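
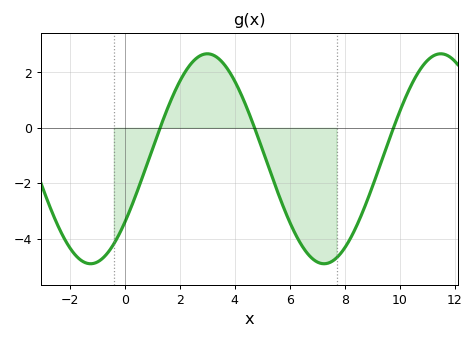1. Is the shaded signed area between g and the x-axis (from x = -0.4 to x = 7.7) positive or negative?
negative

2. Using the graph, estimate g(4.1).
1.48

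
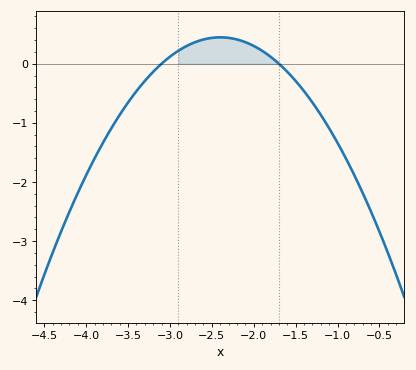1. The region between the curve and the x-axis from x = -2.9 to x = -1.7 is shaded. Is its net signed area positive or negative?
positive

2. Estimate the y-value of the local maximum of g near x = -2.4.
0.446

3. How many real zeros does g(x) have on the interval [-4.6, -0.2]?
2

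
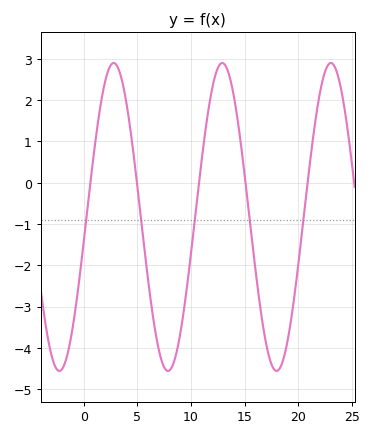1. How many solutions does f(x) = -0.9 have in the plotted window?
5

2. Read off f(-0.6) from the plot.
-2.7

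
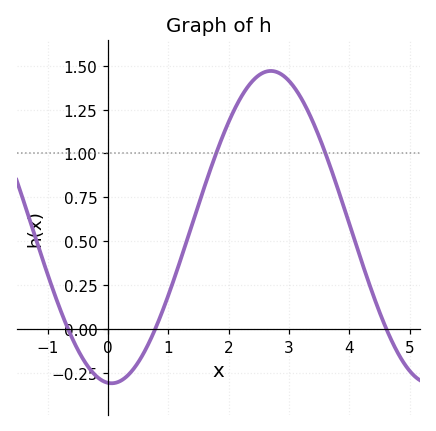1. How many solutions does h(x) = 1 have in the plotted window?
2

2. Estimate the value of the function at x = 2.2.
1.32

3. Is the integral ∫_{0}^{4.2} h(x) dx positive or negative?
positive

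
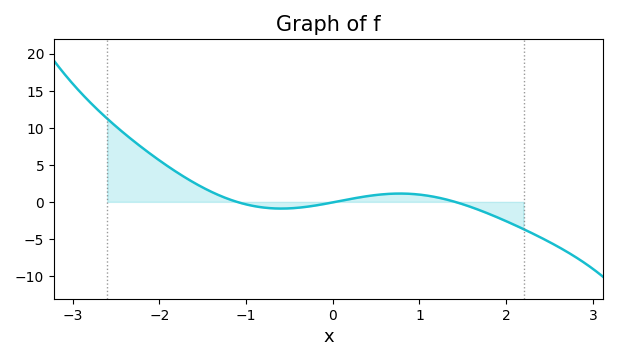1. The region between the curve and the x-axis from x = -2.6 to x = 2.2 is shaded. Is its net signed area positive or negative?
positive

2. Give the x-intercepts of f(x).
-1.1, 0, 1.4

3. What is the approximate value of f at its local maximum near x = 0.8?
1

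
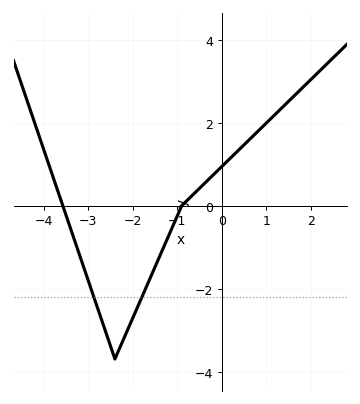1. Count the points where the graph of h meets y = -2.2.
2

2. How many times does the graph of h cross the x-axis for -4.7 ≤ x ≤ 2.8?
2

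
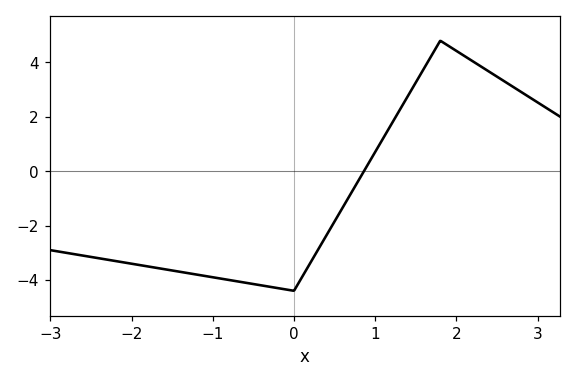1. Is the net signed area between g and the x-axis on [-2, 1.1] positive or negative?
negative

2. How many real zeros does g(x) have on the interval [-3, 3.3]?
1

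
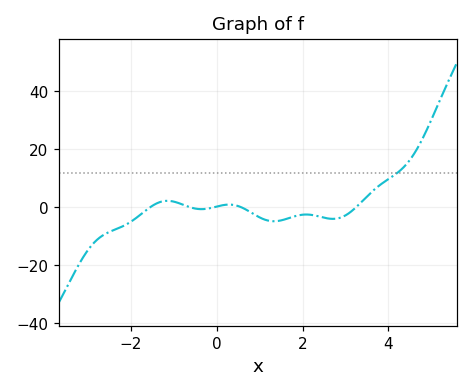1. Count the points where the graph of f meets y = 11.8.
1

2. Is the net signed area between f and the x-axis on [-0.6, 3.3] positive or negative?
negative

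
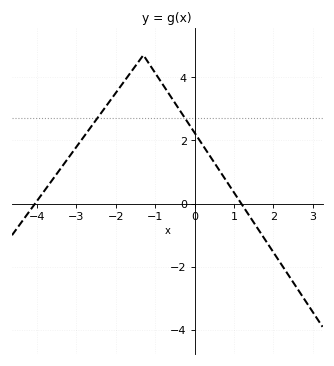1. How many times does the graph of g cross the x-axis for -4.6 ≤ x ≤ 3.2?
2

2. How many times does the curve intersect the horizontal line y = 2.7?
2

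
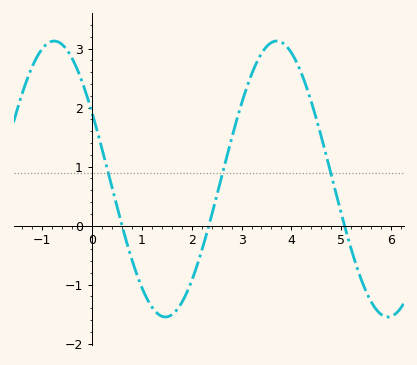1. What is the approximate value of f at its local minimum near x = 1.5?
-1.5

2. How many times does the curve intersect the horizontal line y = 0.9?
3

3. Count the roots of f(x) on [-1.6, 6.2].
3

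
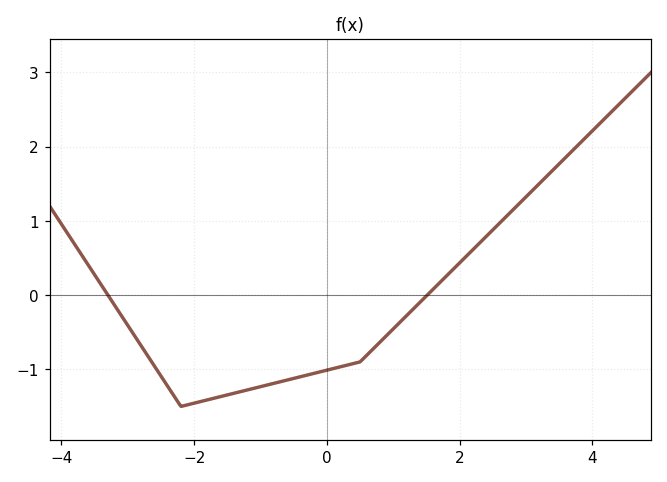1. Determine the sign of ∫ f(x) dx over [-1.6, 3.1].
negative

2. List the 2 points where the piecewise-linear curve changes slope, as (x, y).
(-2.2, -1.5); (0.5, -0.9)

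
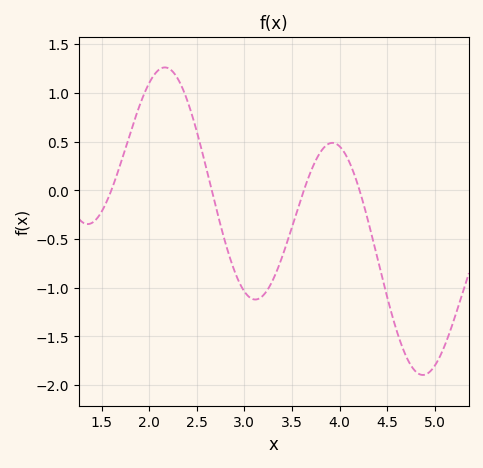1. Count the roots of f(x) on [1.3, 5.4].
4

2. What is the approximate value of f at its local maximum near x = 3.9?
0.5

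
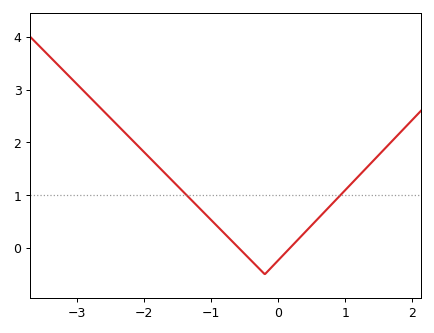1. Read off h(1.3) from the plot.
1.5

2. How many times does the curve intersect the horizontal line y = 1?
2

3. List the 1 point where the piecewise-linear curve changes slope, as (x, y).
(-0.2, -0.5)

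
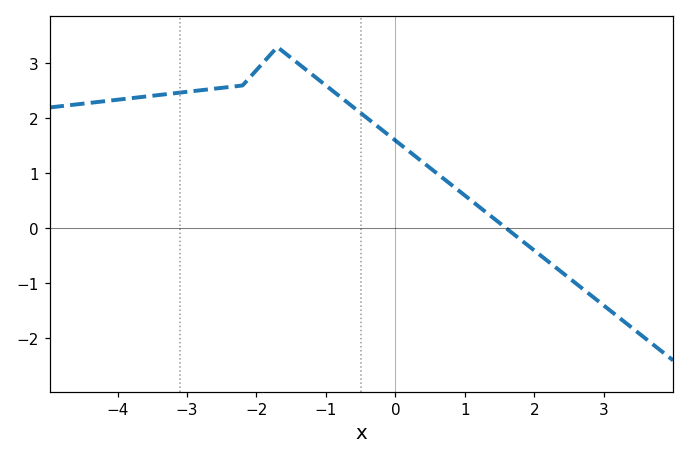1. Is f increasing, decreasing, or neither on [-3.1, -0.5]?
neither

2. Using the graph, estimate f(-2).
2.9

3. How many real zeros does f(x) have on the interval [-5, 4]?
1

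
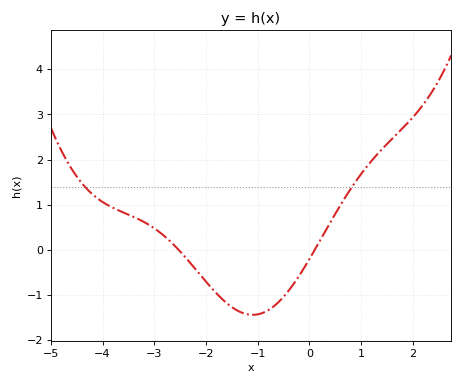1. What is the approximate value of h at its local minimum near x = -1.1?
-1.44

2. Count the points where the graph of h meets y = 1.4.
2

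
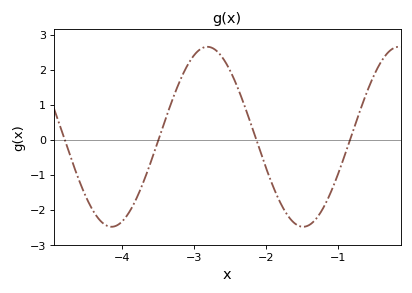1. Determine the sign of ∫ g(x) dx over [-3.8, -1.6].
positive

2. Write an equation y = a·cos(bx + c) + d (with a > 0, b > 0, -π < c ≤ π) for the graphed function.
y = 2.57cos(2.4x + 0.37) + 0.08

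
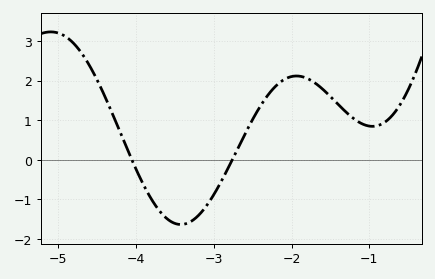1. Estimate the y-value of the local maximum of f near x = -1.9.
2.1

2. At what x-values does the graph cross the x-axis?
-4.1, -2.8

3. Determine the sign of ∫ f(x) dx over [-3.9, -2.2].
negative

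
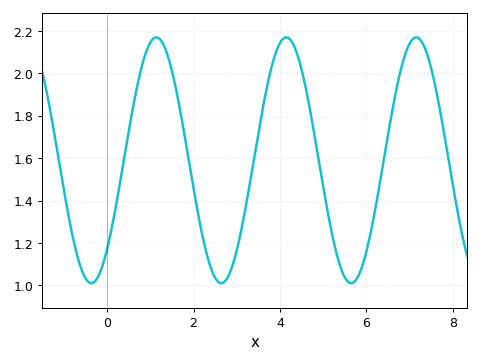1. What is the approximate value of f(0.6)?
1.84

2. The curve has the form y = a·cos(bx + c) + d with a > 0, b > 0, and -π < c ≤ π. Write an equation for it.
y = 0.58cos(2.1x - 2.4) + 1.59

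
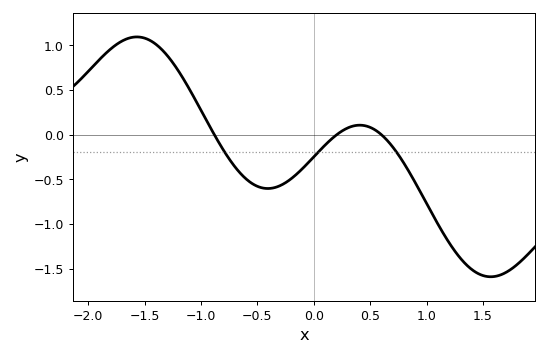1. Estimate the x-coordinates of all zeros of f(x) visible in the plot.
-0.9, 0.2, 0.6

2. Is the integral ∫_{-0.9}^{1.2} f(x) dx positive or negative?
negative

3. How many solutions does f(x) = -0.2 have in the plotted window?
3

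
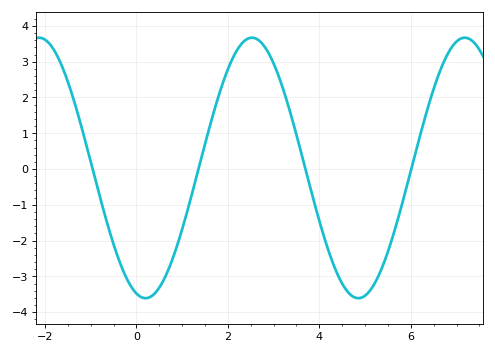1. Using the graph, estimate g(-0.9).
-0.3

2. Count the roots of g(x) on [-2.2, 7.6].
4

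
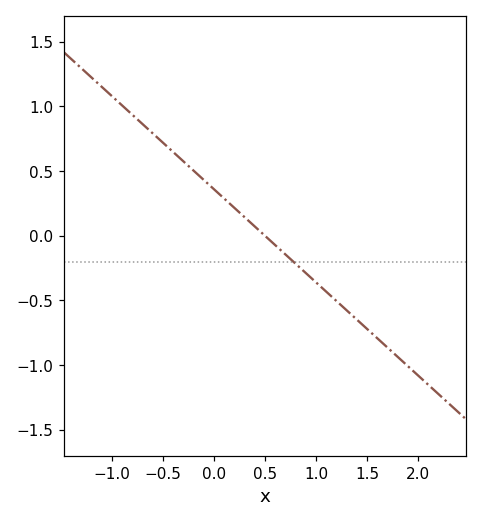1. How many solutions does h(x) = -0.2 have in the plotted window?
1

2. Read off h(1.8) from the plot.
-0.95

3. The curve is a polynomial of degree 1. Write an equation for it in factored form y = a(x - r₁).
y = -0.72(x - 0.5)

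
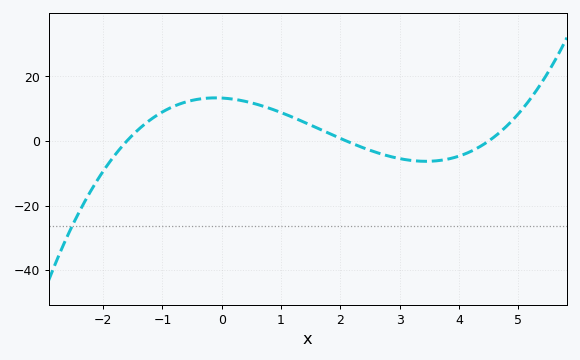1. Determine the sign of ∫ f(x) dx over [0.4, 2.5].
positive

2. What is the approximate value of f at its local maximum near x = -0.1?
13.4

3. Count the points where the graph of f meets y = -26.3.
1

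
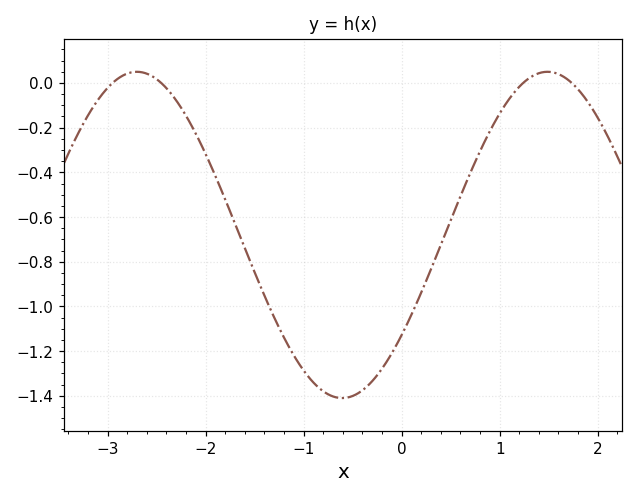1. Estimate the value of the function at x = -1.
-1.29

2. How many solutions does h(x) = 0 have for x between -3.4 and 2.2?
4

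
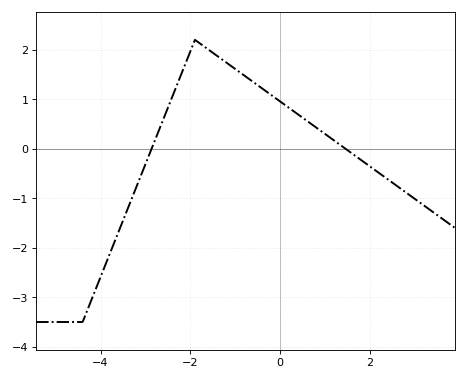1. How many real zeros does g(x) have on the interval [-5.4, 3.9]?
2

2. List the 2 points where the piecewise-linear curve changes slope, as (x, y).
(-4.4, -3.5); (-1.9, 2.2)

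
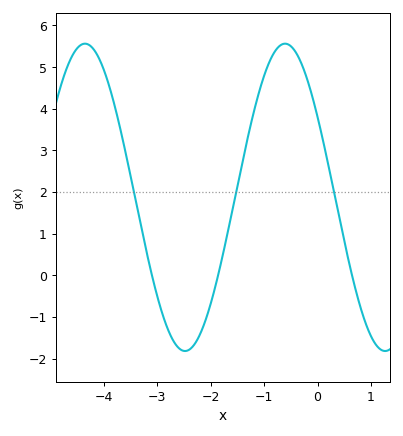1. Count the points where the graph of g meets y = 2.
3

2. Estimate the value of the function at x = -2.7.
-1.6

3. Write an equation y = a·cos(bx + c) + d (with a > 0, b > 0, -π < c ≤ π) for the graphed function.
y = 3.69cos(1.7x + 1) + 1.87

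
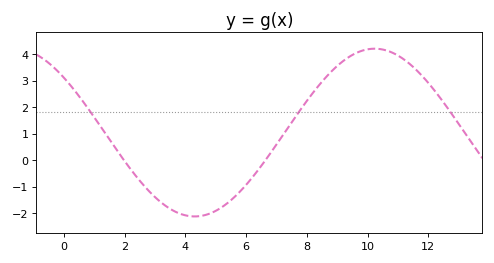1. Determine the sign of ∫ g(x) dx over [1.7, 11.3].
positive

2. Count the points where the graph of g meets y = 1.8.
3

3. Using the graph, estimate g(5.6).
-1.41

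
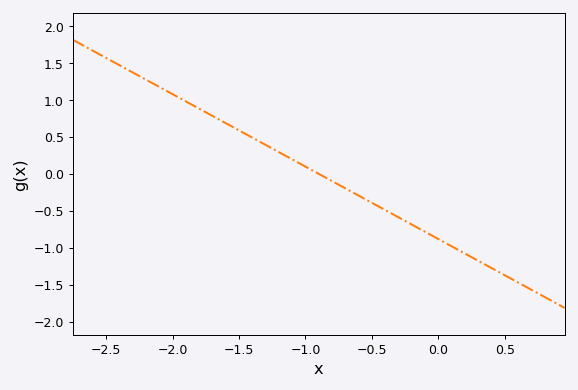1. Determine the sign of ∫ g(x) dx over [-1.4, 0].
negative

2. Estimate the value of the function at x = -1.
0.098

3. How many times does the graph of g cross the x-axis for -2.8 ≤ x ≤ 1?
1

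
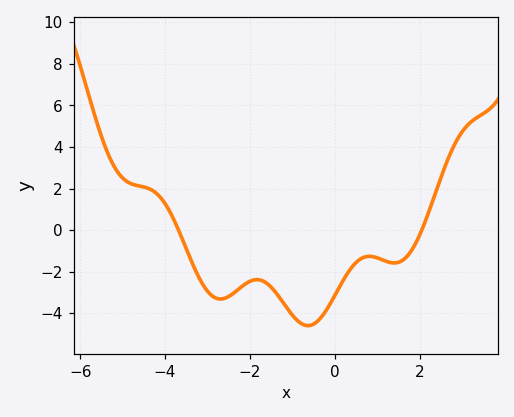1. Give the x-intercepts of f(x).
-3.68, 2.05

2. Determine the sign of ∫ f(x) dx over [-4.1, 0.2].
negative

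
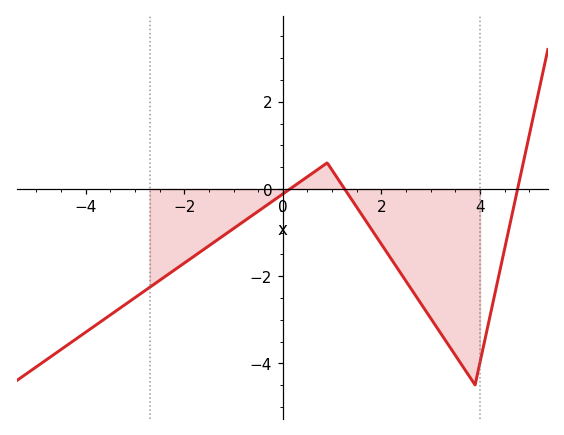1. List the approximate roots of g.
0.2, 1.2, 4.8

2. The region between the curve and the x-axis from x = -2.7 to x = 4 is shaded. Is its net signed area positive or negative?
negative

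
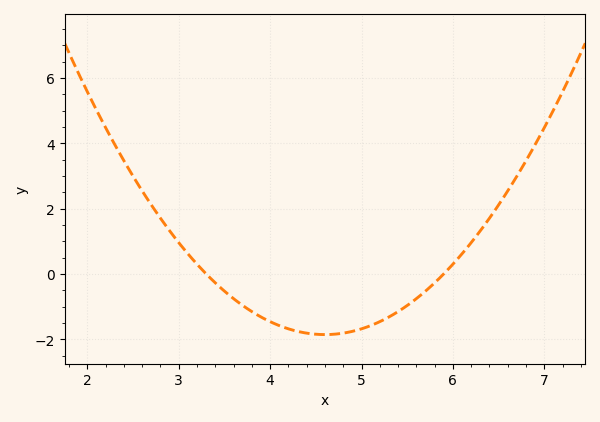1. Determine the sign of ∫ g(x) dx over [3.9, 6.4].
negative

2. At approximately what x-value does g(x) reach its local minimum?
4.6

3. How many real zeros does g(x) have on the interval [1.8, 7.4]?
2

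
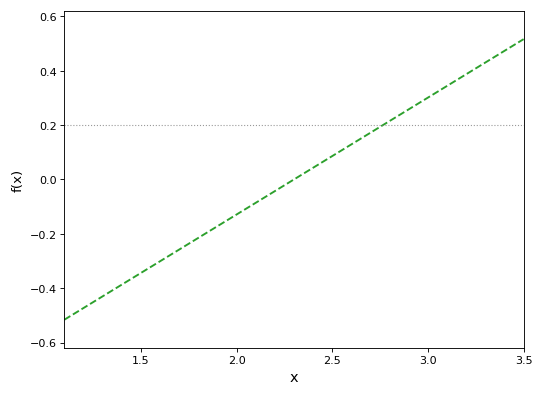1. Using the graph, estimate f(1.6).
-0.3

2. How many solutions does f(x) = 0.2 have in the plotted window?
1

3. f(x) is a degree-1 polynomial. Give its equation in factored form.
y = 0.43(x - 2.3)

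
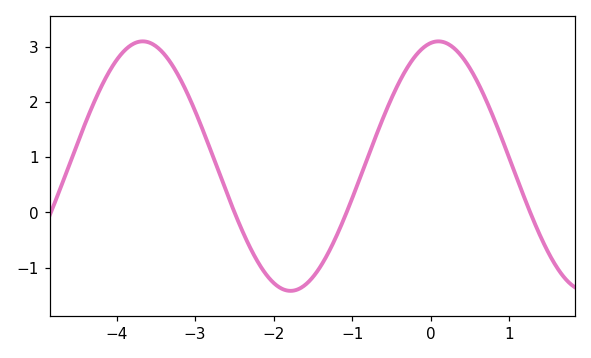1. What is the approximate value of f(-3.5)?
3.01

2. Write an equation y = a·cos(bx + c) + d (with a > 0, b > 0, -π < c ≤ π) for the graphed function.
y = 2.26cos(1.67x - 0.16) + 0.84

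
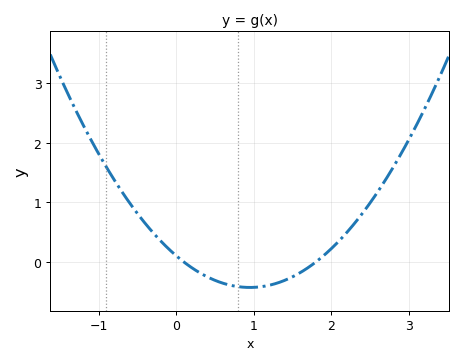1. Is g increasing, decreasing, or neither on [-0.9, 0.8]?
decreasing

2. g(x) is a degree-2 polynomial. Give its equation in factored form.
y = 0.59(x - 0.1)(x - 1.8)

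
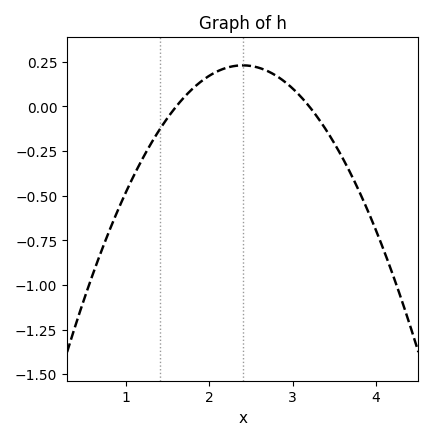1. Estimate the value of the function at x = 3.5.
-0.2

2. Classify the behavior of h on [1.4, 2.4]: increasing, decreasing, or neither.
increasing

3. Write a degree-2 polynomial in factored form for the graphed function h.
y = -0.36(x - 1.6)(x - 3.2)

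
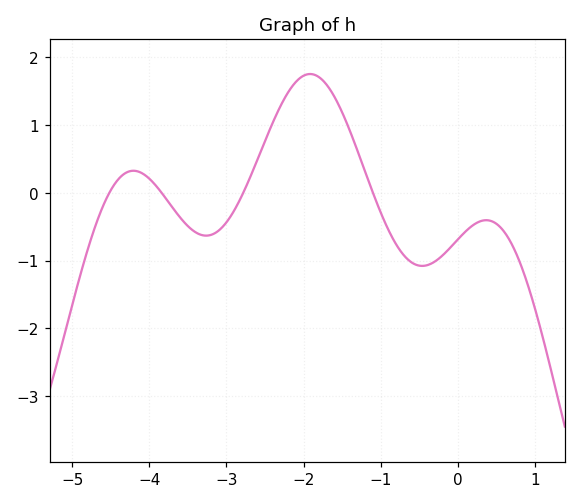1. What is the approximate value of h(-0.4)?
-1.1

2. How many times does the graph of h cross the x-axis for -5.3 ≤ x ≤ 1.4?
4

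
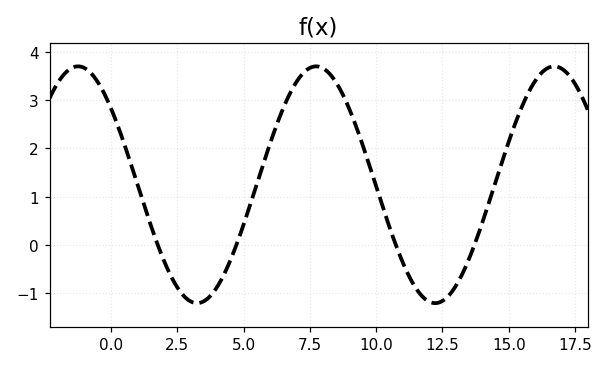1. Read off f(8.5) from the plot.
3.36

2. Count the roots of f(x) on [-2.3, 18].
4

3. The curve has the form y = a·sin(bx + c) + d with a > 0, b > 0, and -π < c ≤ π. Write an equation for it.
y = 2.45sin(0.7x + 2.44) + 1.25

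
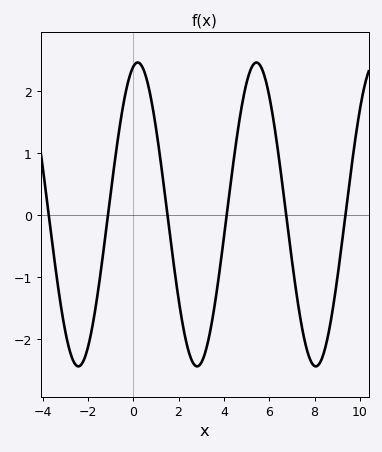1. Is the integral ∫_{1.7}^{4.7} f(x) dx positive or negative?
negative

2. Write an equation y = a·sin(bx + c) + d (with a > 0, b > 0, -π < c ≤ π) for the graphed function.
y = 2.45sin(1.2x + 1.3) + 0.01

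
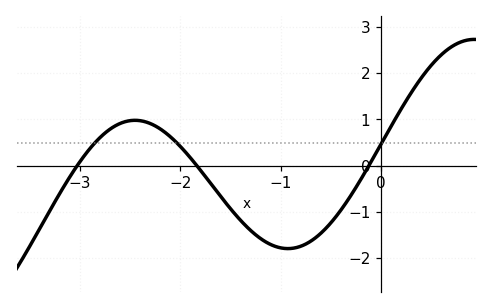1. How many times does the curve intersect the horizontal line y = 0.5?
3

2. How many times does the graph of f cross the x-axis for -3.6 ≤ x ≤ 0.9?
3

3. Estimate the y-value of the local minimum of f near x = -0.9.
-1.8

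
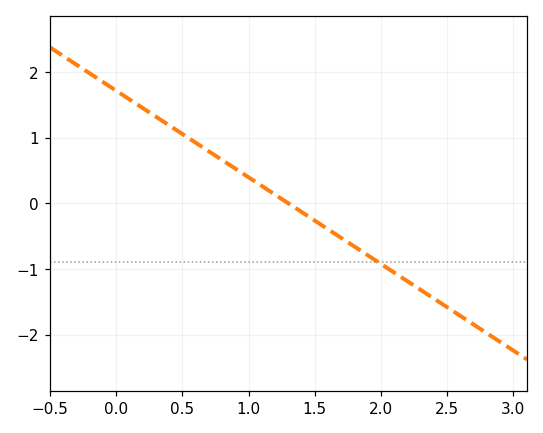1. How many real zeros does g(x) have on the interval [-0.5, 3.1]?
1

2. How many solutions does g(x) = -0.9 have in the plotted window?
1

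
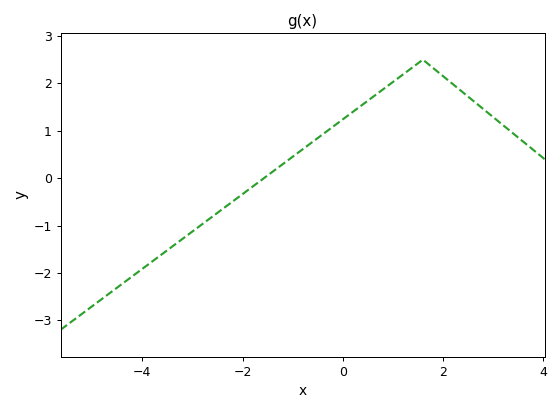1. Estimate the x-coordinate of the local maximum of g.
1.6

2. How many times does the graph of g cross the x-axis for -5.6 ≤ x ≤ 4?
1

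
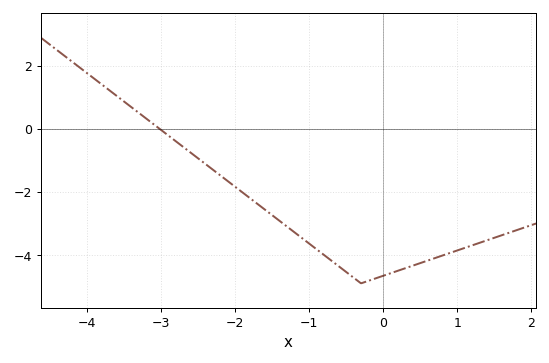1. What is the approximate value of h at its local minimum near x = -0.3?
-4.8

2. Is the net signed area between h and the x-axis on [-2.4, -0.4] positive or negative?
negative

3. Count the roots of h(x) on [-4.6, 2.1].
1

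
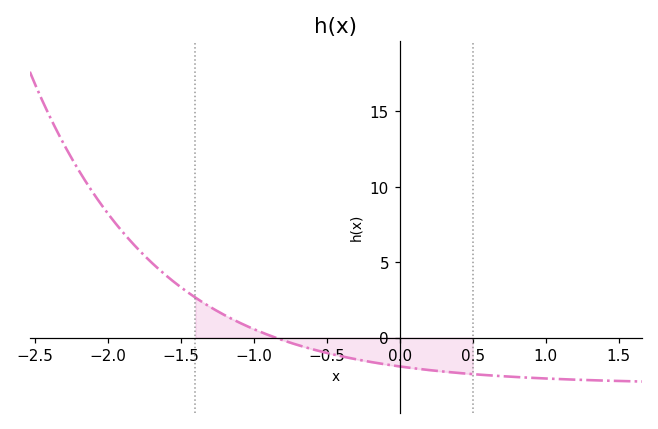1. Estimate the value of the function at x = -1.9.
7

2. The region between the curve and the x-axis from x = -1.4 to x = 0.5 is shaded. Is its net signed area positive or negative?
negative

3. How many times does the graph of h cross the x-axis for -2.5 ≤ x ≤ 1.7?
1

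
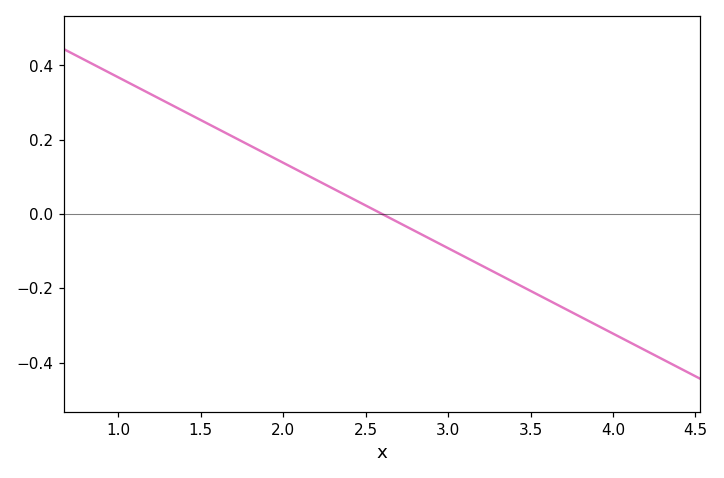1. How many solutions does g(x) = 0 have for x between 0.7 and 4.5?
1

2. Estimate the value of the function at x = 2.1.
0.12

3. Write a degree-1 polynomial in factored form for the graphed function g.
y = -0.23(x - 2.6)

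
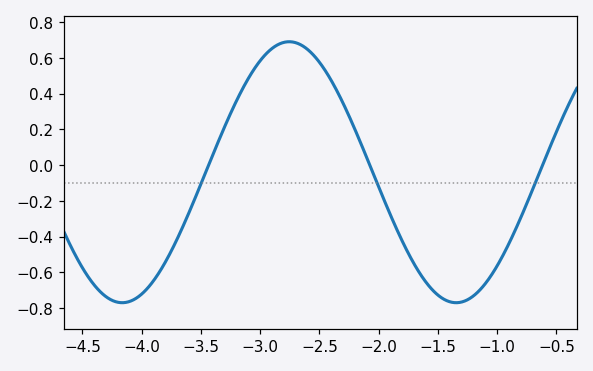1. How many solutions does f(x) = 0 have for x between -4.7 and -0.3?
3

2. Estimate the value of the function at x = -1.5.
-0.727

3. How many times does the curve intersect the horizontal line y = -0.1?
3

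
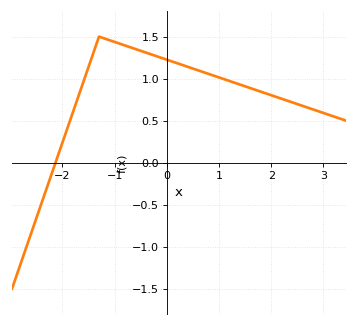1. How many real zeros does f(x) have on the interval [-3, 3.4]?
1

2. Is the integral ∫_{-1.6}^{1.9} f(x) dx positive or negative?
positive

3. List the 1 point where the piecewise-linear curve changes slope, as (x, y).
(-1.3, 1.5)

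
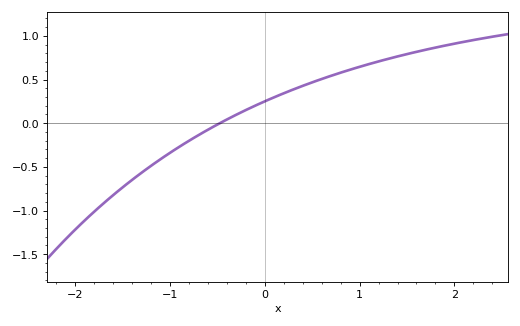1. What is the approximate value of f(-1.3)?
-0.568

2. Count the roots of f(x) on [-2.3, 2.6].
1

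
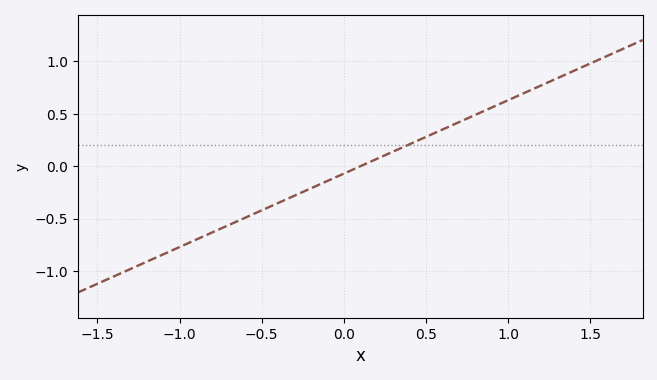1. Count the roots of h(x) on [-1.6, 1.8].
1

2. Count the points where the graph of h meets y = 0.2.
1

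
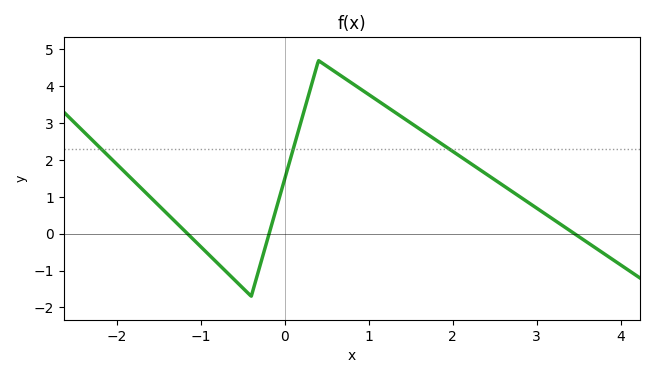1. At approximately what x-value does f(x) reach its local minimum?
-0.4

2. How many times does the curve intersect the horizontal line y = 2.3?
3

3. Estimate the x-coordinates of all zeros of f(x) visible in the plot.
-1.2, -0.2, 3.5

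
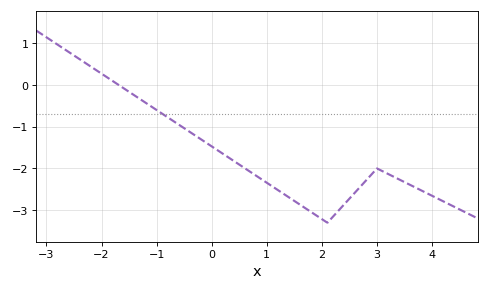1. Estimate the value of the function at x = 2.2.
-3.2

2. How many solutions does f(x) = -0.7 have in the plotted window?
1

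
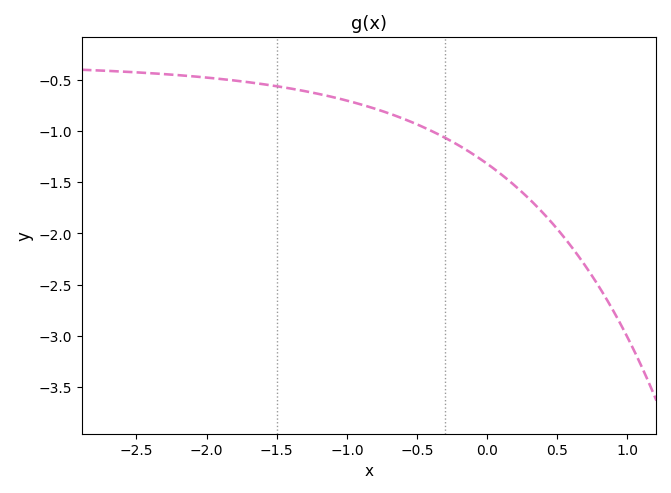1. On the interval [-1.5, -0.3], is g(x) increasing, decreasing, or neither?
decreasing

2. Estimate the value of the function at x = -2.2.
-0.45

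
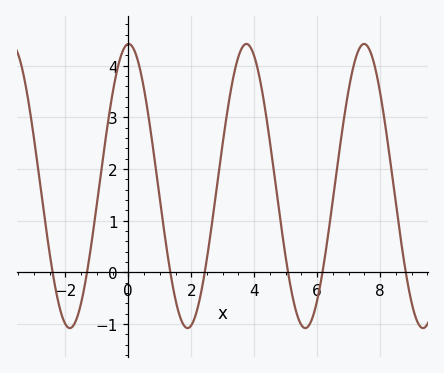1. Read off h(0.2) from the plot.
4.3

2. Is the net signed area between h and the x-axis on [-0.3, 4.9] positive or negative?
positive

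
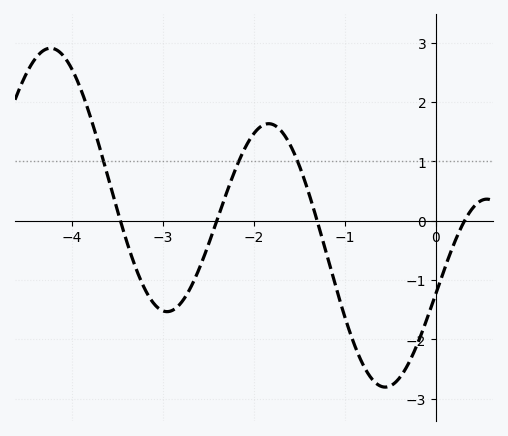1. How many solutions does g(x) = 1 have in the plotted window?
3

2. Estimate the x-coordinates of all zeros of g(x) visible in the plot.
-3.5, -2.4, -1.3, 0.3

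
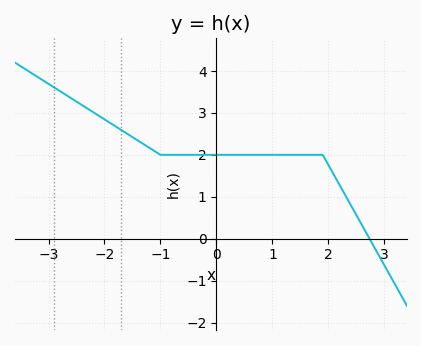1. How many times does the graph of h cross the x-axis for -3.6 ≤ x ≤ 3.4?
1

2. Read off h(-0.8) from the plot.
2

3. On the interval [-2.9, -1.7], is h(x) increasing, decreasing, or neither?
decreasing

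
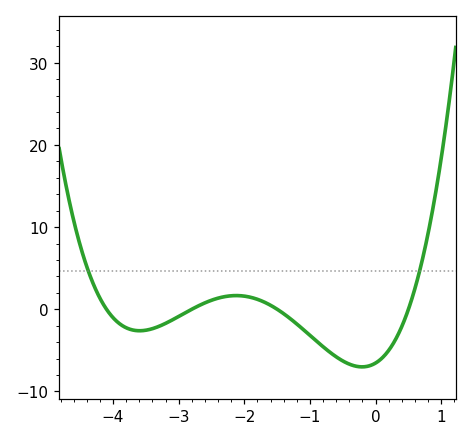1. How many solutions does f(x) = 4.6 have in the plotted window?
2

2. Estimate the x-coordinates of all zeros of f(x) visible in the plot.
-4.1, -2.8, -1.5, 0.5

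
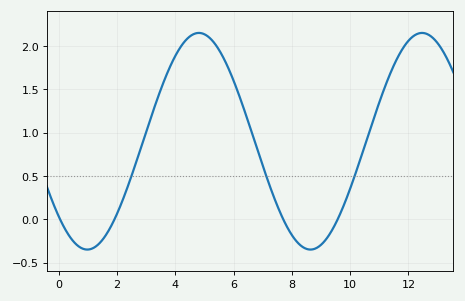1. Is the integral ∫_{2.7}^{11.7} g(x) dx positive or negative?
positive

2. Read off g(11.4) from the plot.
1.7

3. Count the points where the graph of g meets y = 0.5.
3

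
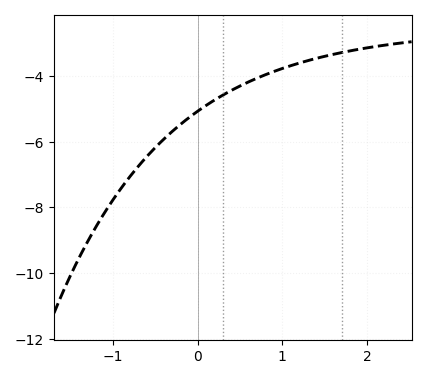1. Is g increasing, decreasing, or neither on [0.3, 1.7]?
increasing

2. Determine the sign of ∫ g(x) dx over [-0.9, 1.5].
negative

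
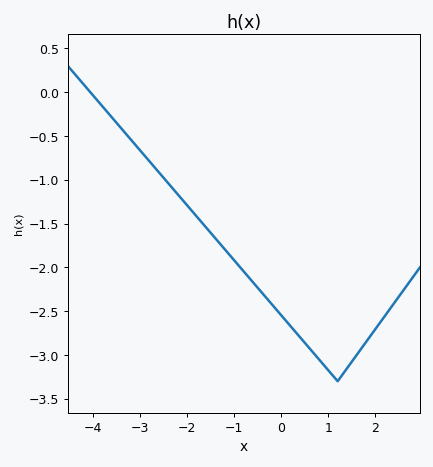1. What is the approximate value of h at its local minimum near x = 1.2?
-3.3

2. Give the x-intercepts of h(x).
-4.1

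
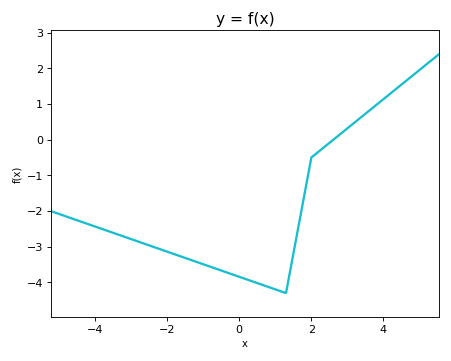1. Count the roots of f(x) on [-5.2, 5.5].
1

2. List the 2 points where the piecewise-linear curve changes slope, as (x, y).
(1.3, -4.3); (2, -0.5)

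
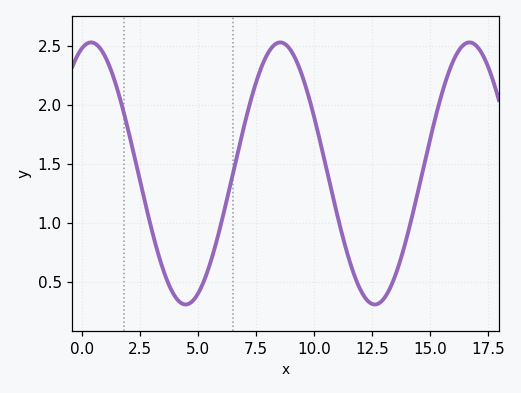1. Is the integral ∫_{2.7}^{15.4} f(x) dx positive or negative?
positive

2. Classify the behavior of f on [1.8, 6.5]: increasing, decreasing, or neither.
neither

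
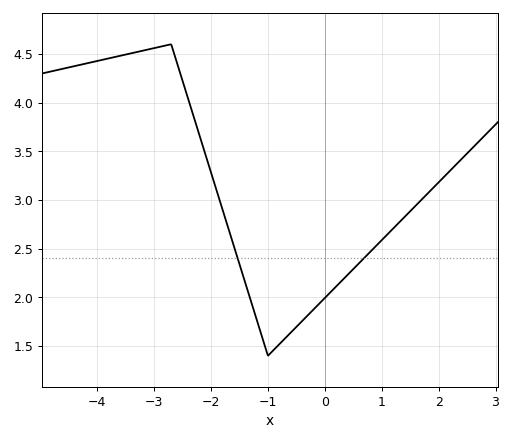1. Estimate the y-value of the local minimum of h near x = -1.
1.4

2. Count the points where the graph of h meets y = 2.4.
2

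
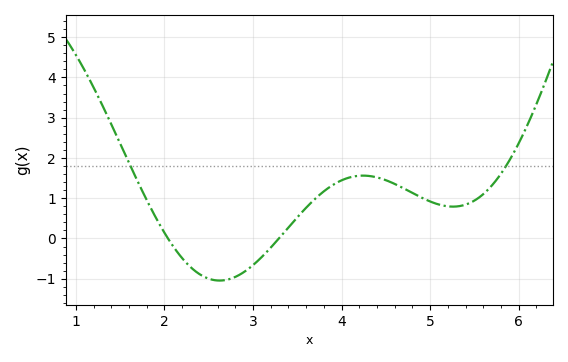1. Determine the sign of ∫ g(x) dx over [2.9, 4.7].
positive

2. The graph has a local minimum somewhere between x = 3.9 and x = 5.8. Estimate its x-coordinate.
5.3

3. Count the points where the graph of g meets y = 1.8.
2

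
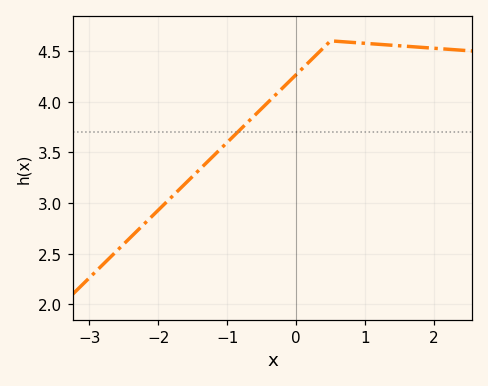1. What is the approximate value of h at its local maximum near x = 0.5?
4.6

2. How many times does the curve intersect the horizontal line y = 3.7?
1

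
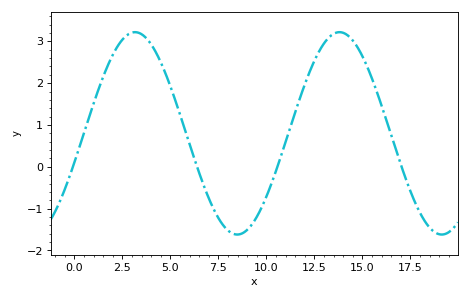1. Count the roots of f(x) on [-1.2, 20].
4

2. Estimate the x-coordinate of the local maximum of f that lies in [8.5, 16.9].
14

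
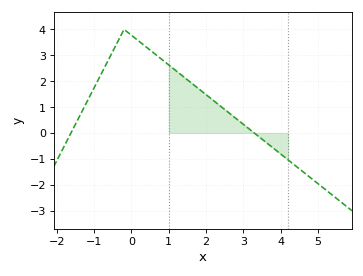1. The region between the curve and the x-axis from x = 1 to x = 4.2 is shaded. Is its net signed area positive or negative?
positive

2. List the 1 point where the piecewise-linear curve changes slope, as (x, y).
(-0.2, 4)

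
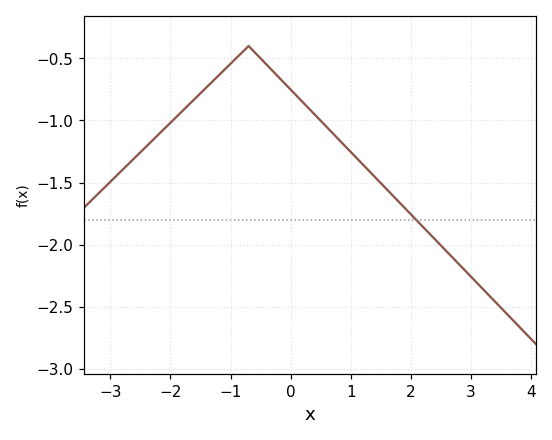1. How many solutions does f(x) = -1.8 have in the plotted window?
1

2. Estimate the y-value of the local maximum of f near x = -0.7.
-0.401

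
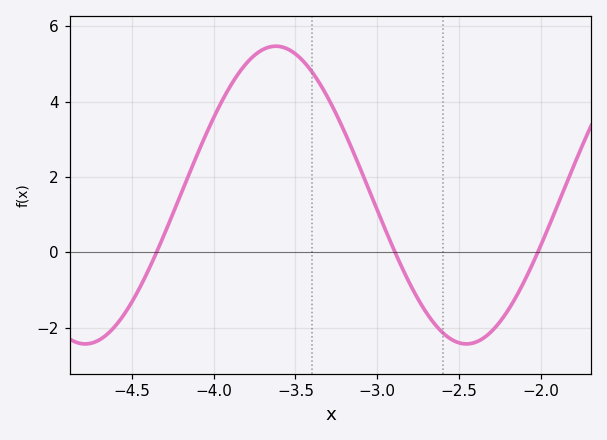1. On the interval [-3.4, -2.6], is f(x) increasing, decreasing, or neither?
decreasing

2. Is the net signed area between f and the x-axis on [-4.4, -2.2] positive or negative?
positive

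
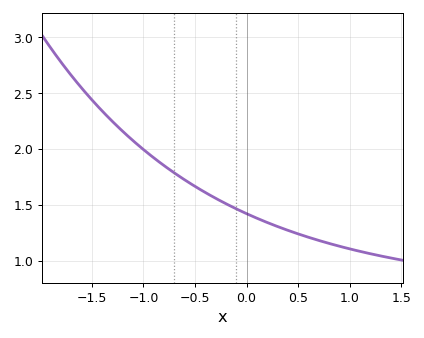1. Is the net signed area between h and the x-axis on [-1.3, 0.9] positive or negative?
positive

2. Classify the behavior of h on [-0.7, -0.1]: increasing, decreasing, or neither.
decreasing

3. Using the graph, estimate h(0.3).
1.3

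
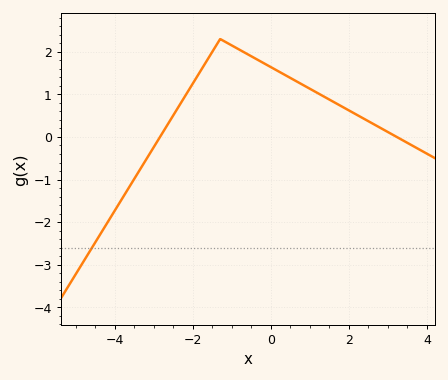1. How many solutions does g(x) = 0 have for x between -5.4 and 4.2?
2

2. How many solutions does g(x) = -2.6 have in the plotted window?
1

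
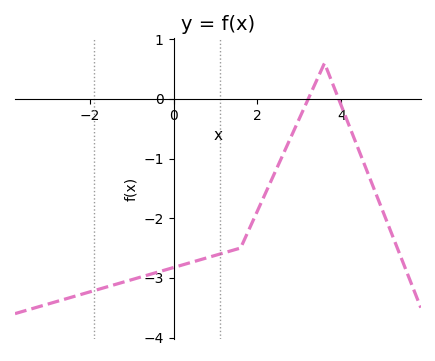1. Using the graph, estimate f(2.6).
-0.95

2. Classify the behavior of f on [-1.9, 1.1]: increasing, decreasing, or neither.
increasing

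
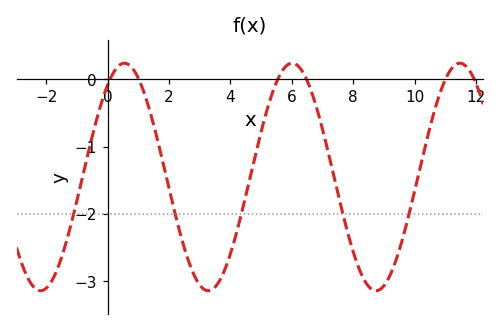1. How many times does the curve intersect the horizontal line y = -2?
5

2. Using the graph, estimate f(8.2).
-2.8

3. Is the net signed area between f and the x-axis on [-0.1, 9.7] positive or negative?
negative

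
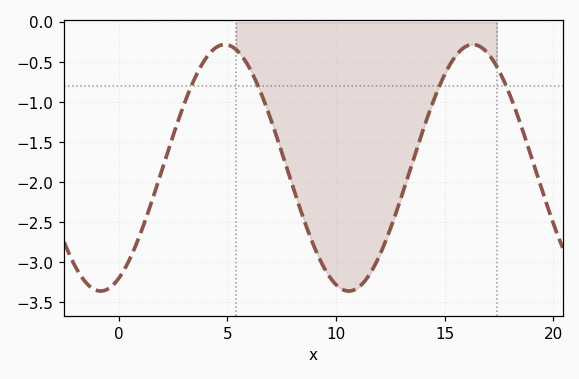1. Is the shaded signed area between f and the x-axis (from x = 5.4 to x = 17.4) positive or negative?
negative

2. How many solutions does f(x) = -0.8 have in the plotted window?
4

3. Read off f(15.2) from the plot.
-0.554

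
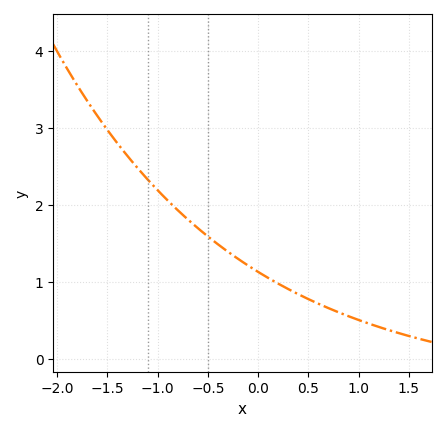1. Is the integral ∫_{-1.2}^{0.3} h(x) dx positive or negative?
positive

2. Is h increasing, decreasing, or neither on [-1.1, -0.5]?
decreasing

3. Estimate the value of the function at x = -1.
2.2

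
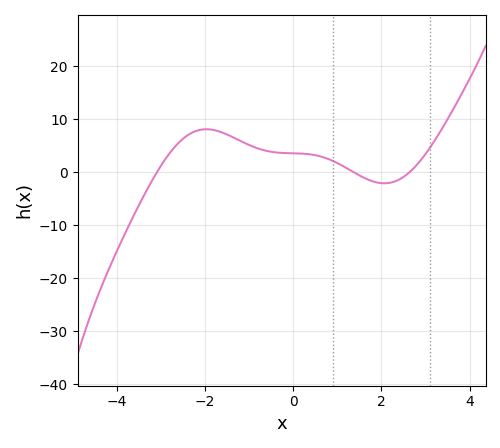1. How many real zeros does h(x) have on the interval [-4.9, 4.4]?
3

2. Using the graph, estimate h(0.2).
4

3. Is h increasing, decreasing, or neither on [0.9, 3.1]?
neither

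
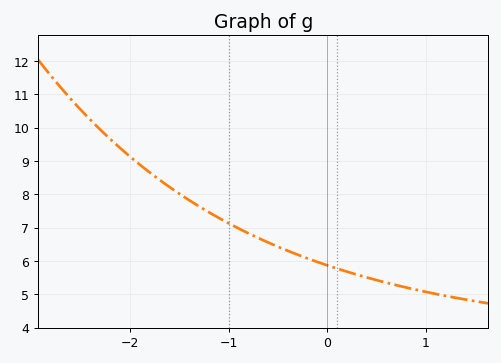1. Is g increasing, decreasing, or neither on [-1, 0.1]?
decreasing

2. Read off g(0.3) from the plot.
5.6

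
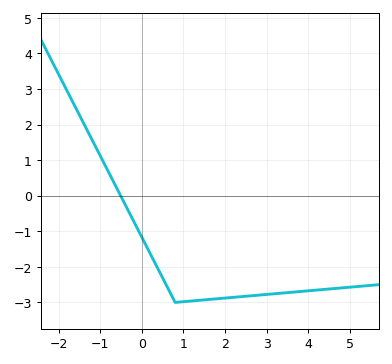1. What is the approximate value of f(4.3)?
-2.6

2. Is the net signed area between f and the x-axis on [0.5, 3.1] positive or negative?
negative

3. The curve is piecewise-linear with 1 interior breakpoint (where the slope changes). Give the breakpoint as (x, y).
(0.8, -3)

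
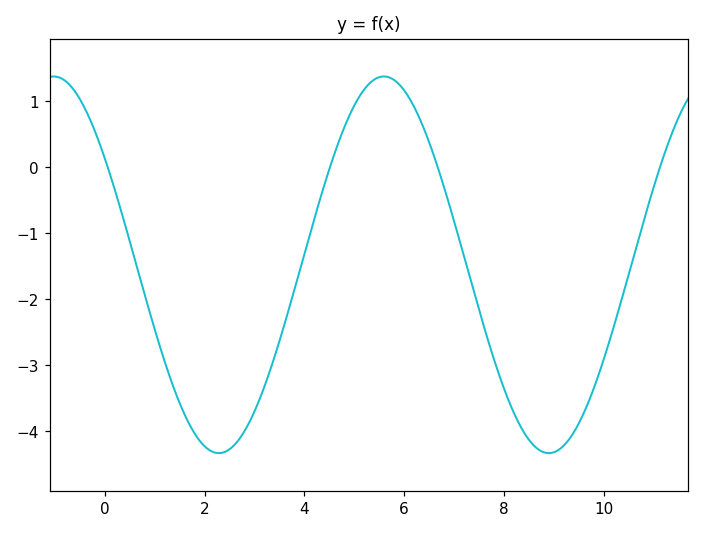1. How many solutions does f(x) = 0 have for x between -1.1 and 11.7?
4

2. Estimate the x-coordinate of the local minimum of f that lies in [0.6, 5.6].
2.29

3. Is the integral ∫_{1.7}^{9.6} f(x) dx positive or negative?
negative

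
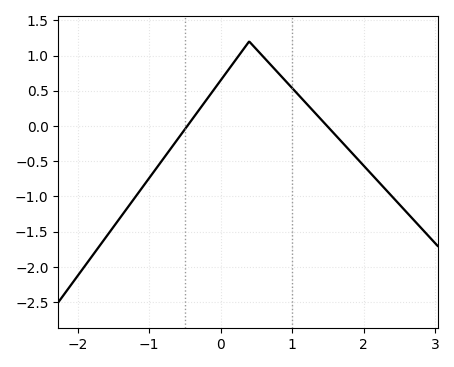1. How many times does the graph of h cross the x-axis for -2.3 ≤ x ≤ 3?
2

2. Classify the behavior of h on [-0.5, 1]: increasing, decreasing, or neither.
neither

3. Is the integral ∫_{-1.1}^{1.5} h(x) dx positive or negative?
positive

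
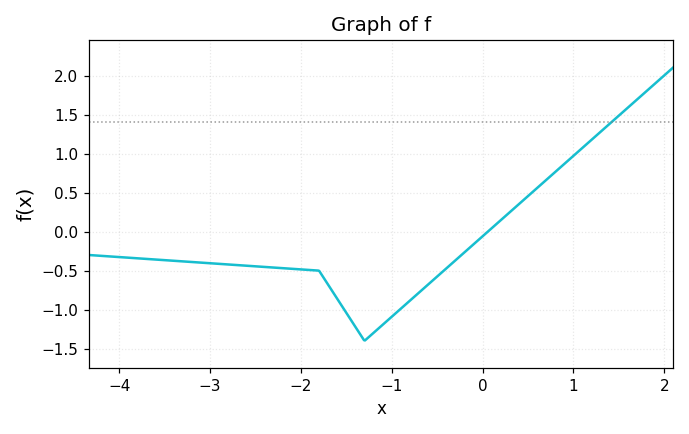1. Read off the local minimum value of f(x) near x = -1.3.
-1.4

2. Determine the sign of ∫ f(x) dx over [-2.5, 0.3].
negative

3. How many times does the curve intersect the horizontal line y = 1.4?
1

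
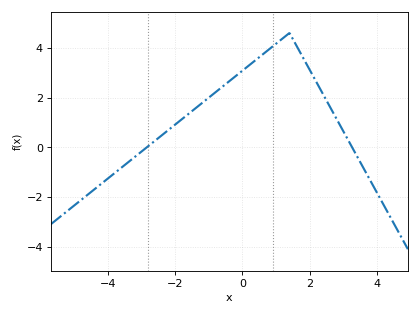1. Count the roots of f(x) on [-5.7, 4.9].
2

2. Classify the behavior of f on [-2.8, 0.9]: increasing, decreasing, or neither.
increasing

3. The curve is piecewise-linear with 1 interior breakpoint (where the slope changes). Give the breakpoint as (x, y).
(1.4, 4.6)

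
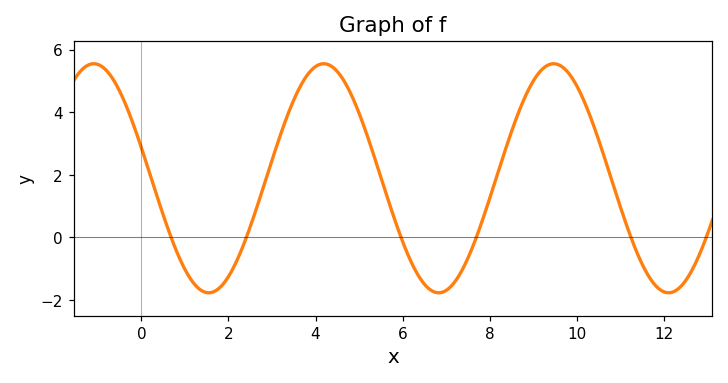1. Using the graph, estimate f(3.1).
2.9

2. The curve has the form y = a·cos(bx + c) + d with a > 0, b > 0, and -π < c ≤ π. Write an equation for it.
y = 3.66cos(1.2x + 1.3) + 1.89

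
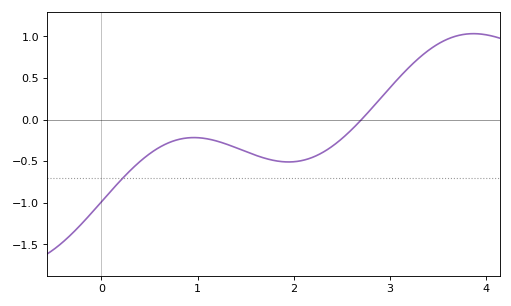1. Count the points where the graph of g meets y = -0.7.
1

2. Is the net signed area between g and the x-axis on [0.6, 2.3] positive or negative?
negative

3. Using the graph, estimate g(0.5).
-0.4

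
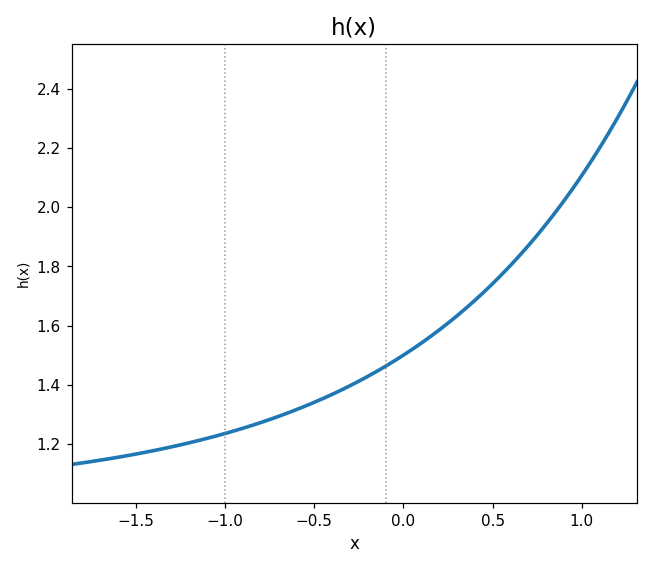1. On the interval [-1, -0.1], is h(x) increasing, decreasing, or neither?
increasing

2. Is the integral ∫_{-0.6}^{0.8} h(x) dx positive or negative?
positive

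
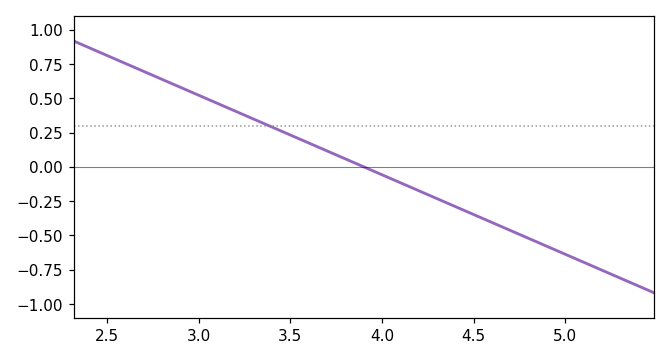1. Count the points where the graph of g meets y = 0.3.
1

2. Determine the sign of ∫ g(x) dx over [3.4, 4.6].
negative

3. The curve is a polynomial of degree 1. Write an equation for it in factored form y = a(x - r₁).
y = -0.58(x - 3.9)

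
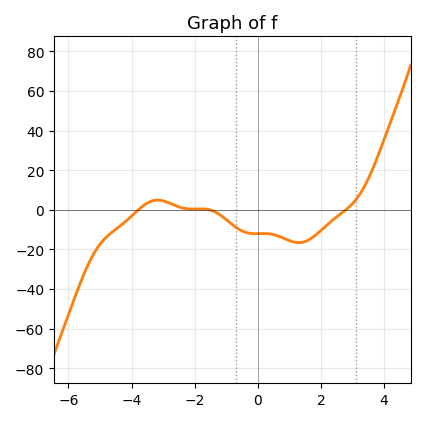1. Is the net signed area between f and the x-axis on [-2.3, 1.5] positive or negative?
negative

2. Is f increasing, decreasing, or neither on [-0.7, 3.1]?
neither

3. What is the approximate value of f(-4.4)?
-8.59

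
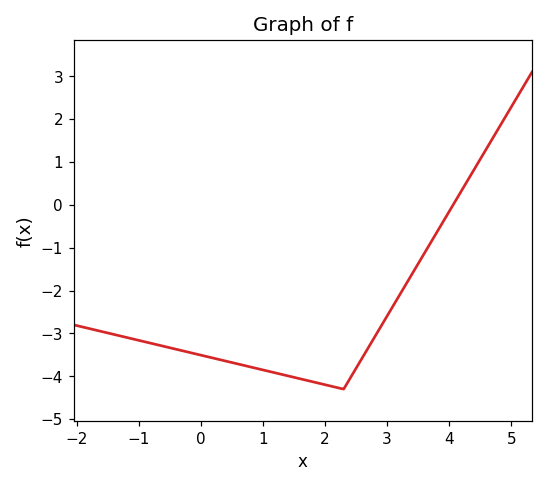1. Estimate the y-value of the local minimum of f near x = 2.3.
-4.3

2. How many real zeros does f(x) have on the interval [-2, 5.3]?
1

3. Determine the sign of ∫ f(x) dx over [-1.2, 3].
negative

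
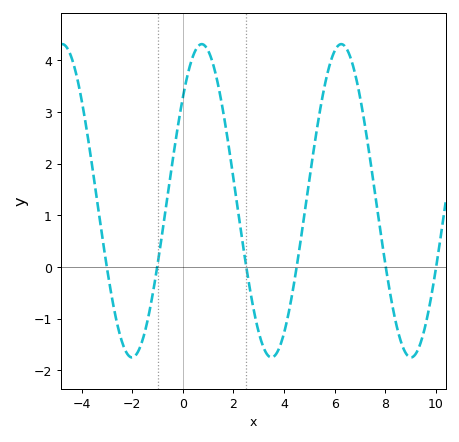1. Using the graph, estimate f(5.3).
2.68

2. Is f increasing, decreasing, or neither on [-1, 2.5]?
neither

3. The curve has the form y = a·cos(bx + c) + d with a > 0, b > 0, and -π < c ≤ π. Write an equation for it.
y = 3.03cos(1.14x - 0.85) + 1.28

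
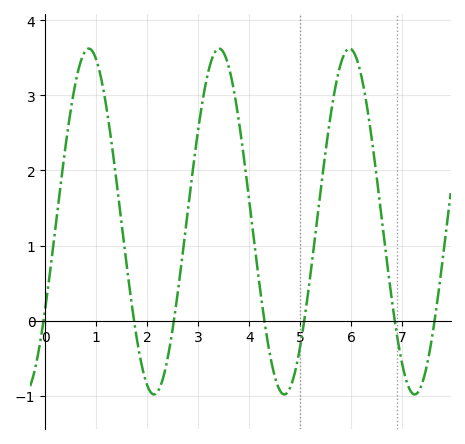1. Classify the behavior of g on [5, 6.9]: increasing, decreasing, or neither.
neither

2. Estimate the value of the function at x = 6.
3.61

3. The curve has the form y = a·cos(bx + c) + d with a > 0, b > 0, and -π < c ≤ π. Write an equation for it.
y = 2.3cos(2.46x - 2.1) + 1.32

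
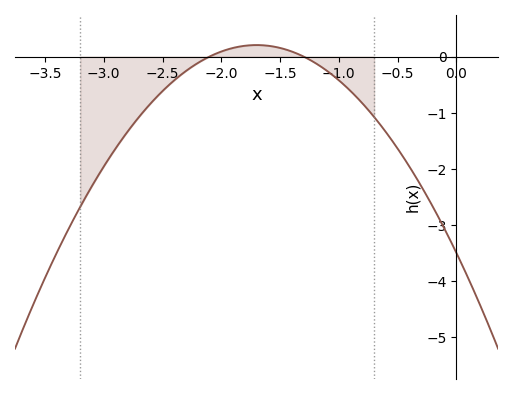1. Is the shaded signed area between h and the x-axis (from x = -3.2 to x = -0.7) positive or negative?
negative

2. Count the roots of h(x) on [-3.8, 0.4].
2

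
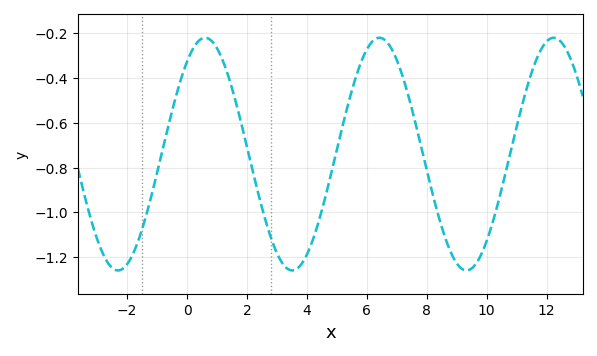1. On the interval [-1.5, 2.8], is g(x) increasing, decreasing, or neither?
neither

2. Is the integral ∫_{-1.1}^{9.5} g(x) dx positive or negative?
negative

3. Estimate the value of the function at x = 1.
-0.26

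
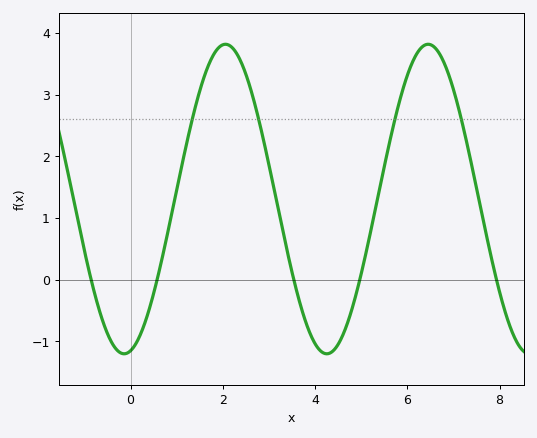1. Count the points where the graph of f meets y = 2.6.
4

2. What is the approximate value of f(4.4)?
-1.15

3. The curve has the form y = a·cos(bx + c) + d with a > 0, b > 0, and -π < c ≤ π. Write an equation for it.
y = 2.51cos(1.43x - 2.94) + 1.31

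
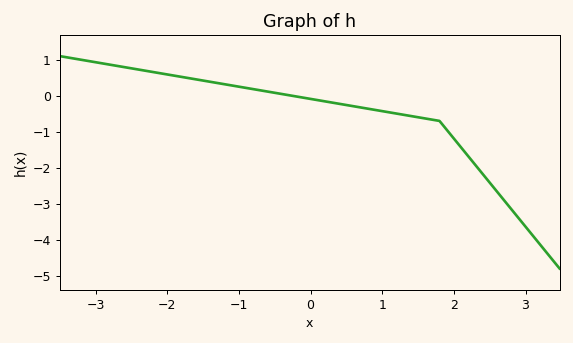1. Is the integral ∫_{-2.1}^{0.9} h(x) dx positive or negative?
positive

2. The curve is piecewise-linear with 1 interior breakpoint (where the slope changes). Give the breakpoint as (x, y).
(1.8, -0.7)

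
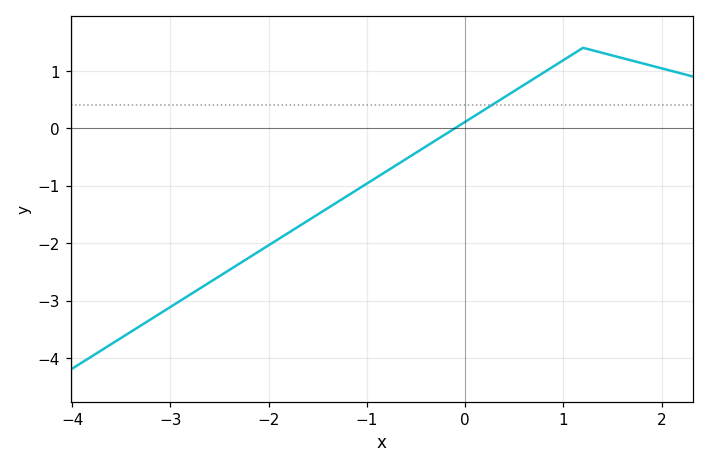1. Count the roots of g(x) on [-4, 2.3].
1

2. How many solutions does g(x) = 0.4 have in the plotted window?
1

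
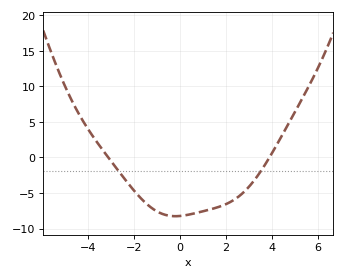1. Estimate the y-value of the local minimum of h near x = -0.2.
-8.5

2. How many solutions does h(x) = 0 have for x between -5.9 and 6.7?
2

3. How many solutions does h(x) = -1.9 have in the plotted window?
2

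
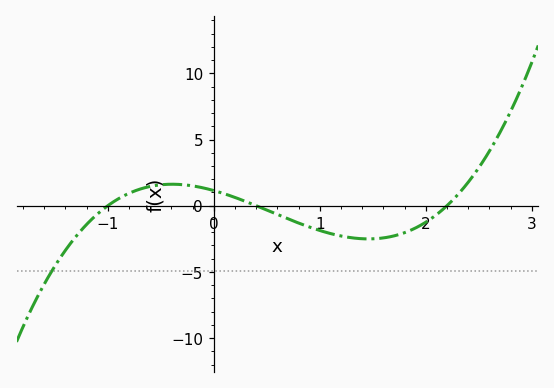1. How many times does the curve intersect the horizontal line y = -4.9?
1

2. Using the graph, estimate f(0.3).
0.321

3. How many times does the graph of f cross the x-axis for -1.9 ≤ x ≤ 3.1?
3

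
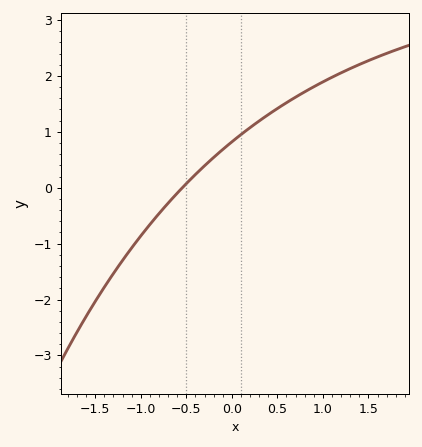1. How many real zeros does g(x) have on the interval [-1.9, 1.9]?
1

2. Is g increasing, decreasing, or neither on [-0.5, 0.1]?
increasing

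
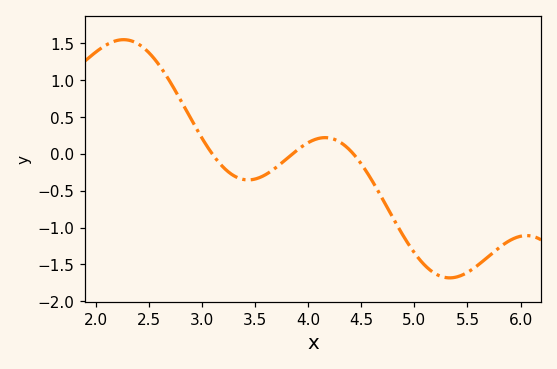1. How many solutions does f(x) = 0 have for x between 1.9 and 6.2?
3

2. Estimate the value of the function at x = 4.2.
0.2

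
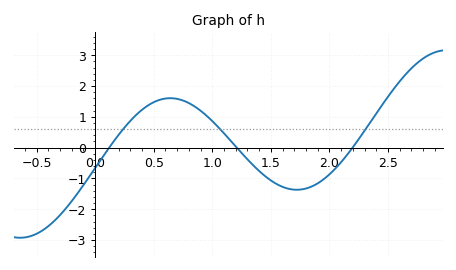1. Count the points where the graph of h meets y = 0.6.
3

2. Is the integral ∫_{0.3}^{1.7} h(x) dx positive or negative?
positive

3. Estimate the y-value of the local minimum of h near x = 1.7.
-1.4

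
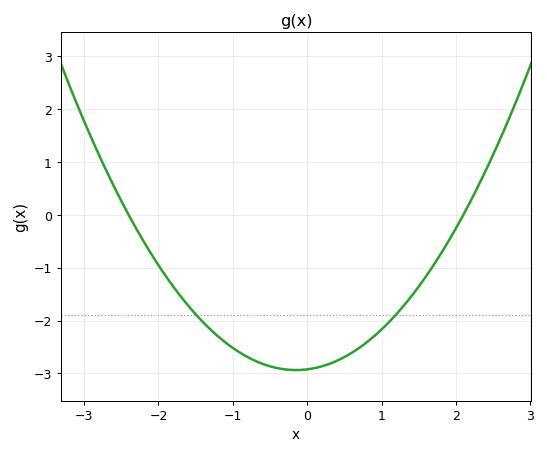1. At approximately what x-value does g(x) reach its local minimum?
-0.15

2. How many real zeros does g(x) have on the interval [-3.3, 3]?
2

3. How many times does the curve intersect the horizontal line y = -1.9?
2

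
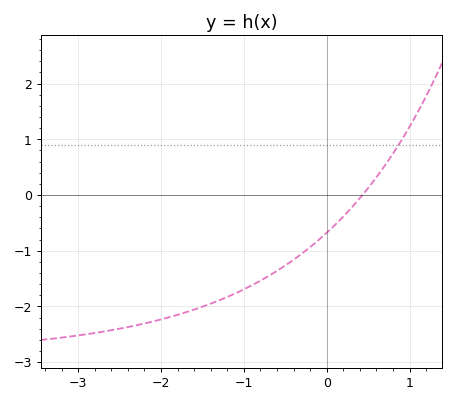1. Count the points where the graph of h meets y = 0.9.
1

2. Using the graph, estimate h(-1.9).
-2.2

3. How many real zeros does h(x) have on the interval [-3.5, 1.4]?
1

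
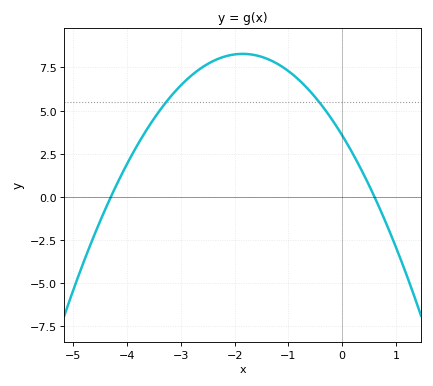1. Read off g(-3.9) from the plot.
2.48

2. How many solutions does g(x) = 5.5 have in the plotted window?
2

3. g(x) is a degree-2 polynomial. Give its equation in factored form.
y = -1.38(x + 4.3)(x - 0.6)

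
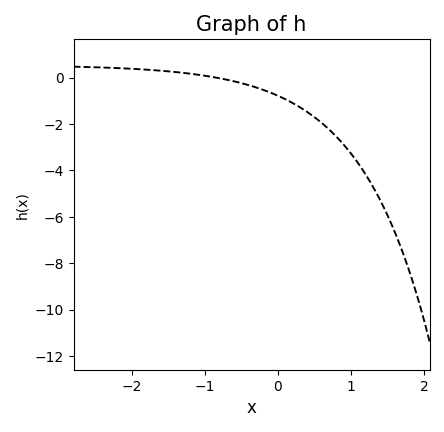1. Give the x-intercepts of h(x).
-0.843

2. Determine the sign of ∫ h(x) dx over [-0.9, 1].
negative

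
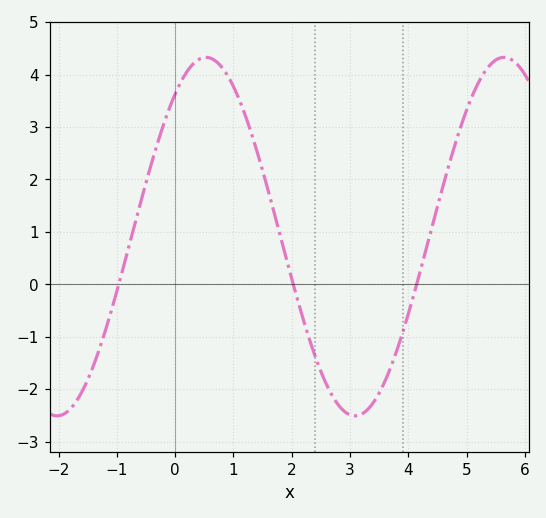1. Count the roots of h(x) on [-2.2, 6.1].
3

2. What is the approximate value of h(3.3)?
-2.39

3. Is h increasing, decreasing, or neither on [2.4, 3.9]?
neither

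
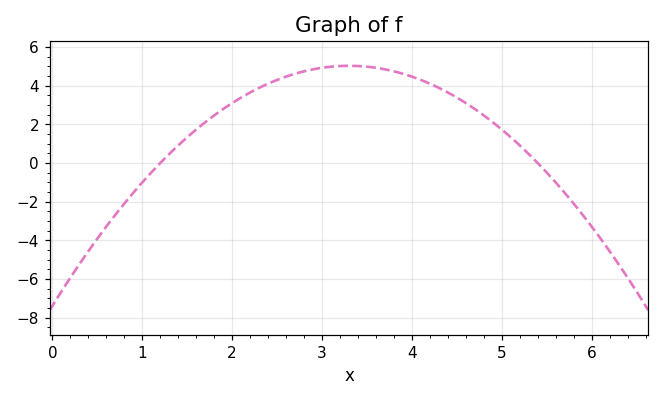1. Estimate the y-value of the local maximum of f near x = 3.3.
5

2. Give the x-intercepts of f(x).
1.2, 5.4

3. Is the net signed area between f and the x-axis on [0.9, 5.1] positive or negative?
positive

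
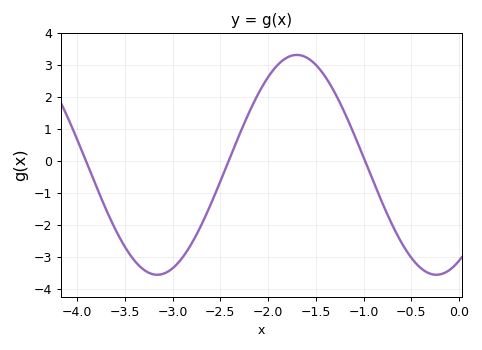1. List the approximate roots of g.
-3.9, -2.4, -1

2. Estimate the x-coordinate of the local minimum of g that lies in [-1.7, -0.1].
-0.2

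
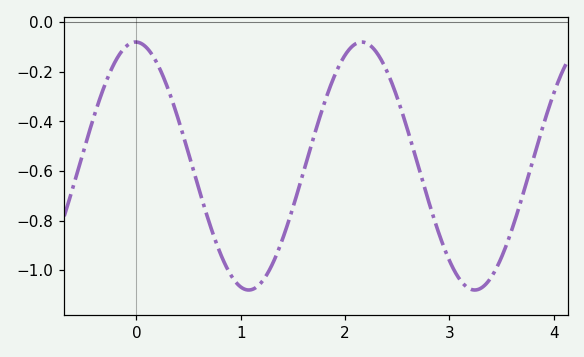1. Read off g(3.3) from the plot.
-1.07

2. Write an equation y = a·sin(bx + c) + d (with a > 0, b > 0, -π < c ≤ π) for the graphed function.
y = 0.5sin(2.9x + 1.59) - 0.58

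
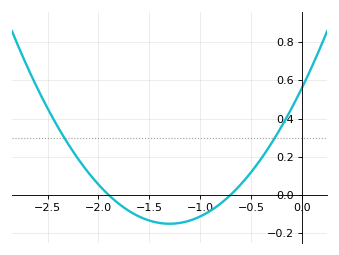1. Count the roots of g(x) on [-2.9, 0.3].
2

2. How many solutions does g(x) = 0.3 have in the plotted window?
2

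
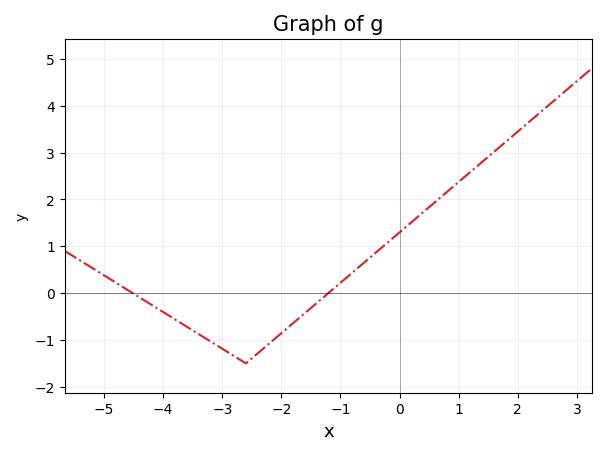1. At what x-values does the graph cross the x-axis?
-4.51, -1.21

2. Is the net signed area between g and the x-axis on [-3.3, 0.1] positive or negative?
negative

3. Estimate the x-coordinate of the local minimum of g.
-2.6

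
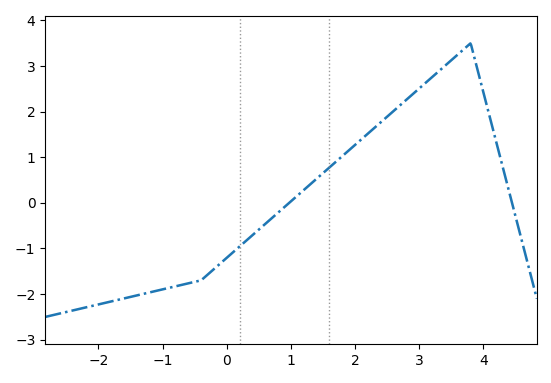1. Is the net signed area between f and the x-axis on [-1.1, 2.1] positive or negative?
negative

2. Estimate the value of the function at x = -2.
-2.2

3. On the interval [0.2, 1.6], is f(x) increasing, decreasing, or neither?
increasing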